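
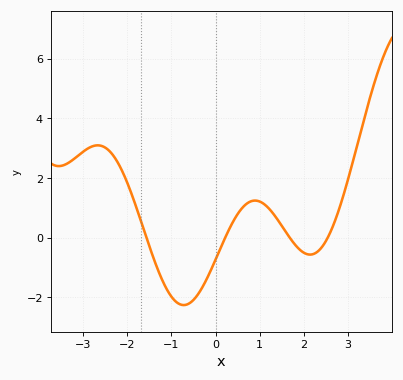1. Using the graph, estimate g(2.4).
-0.334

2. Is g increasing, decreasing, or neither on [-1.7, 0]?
neither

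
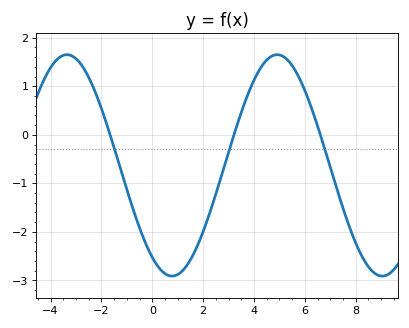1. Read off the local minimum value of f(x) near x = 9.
-2.91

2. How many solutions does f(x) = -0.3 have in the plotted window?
3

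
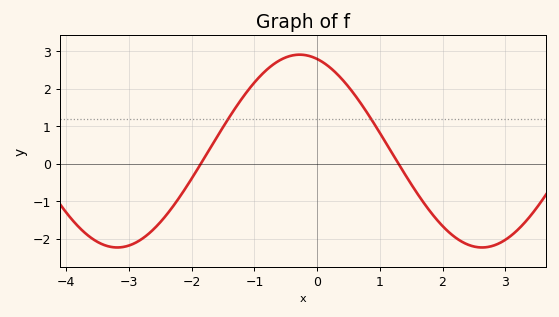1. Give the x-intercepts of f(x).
-1.86, 1.3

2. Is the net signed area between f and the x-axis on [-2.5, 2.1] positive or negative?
positive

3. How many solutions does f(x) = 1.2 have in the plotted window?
2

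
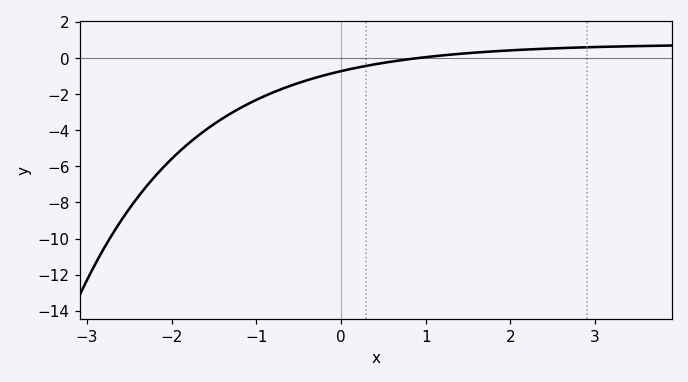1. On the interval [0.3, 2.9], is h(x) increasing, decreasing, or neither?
increasing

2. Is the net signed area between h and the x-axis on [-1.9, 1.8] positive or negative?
negative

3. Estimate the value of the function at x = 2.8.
0.589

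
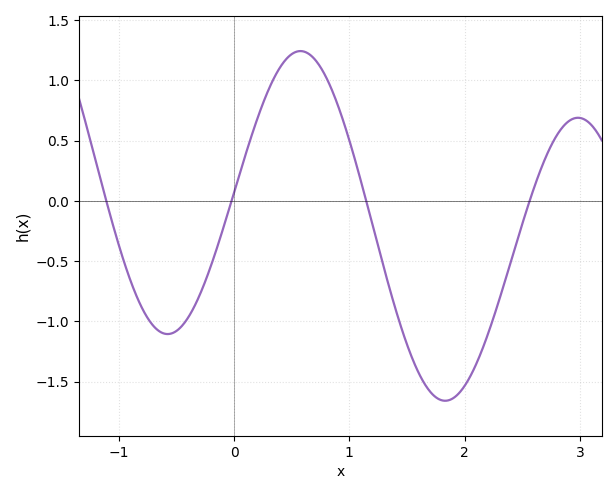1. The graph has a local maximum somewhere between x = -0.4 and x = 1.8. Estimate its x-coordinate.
0.575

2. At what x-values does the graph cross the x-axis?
-1.11, -0.022, 1.15, 2.56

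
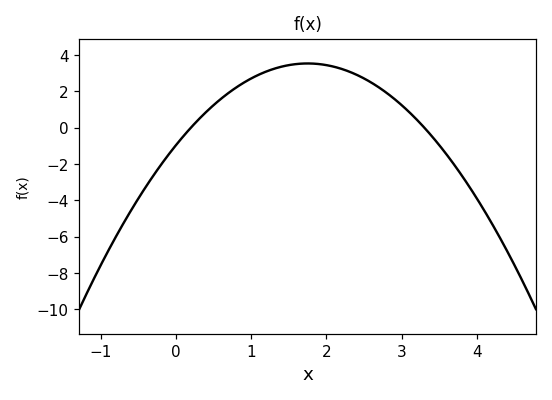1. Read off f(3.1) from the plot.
0.8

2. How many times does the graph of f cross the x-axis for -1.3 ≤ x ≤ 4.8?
2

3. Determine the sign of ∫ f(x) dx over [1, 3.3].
positive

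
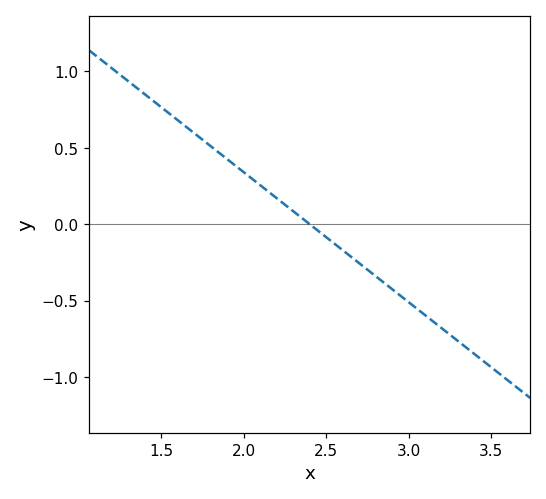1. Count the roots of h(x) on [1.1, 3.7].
1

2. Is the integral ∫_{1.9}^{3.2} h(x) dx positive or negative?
negative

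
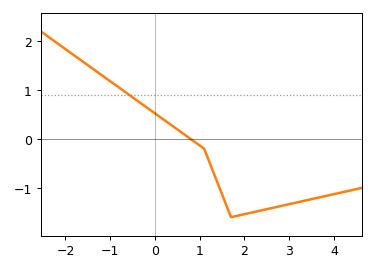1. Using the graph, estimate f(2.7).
-1.4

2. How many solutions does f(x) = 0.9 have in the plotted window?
1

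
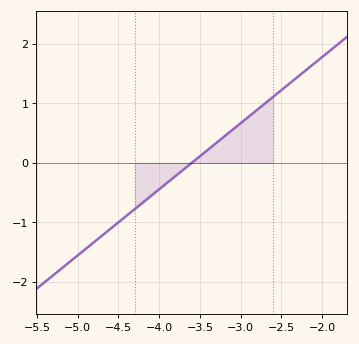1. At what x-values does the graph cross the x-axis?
-3.6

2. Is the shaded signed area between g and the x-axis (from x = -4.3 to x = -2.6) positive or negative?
positive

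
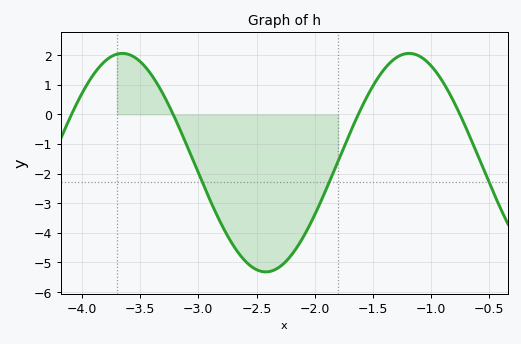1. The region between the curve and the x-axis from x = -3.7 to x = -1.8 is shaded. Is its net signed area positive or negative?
negative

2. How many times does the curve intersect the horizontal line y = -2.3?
3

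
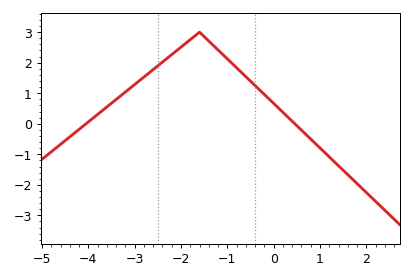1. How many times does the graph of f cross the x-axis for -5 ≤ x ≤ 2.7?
2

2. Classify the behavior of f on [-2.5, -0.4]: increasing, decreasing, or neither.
neither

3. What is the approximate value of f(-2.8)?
1.5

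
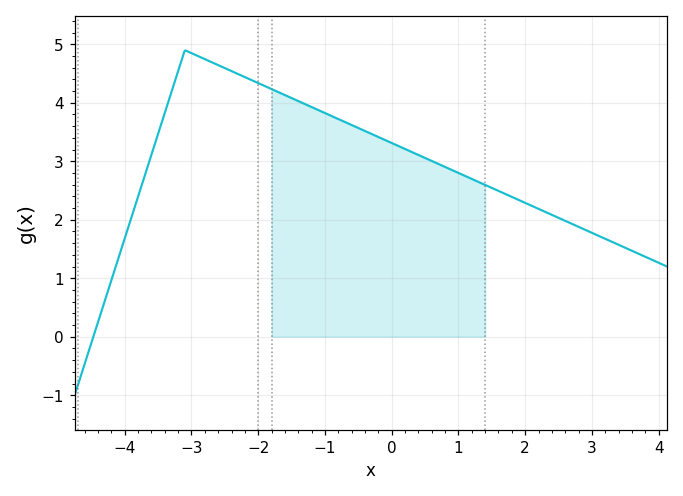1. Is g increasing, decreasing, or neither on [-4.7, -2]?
neither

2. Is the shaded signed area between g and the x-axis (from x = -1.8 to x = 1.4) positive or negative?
positive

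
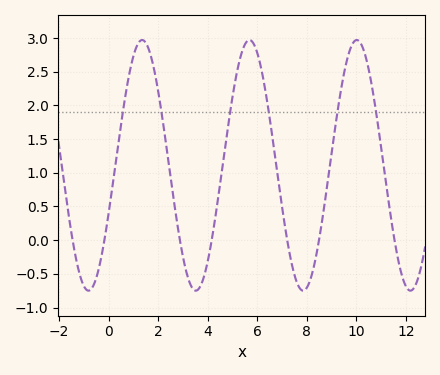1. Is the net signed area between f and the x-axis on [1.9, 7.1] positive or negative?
positive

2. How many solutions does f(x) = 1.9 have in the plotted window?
6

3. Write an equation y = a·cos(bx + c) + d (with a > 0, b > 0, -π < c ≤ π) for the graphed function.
y = 1.86cos(1.4x - 2) + 1.11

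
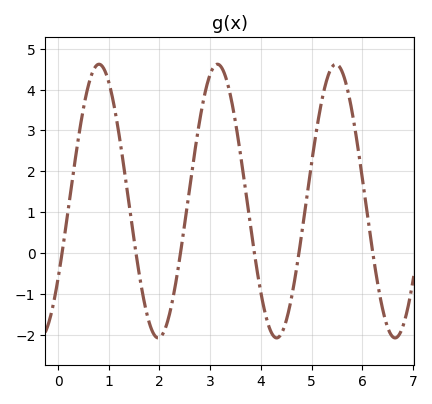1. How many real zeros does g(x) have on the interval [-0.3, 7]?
6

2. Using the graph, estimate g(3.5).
3.2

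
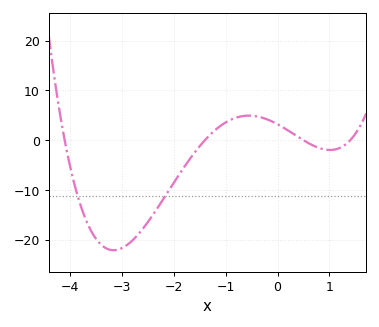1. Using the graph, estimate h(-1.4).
0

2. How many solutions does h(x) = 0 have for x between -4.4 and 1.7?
4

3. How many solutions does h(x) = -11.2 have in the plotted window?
2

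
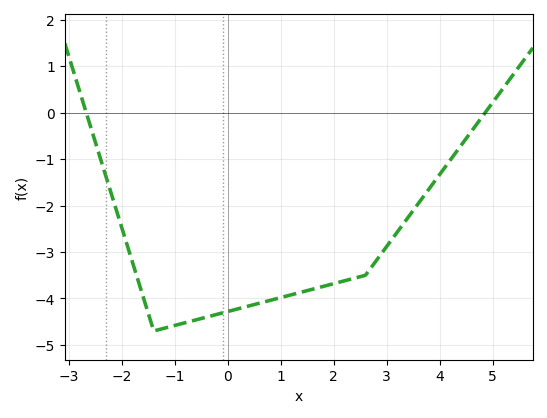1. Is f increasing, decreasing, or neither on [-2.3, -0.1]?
neither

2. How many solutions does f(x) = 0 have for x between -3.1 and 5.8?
2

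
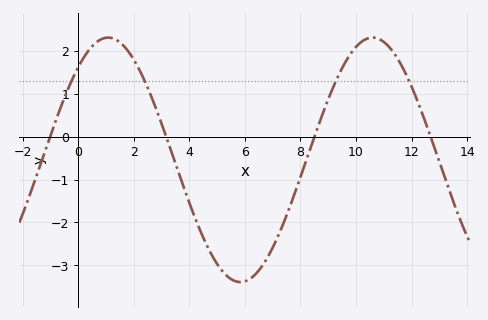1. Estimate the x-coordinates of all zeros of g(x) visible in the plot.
-1, 3.2, 8.6, 12.6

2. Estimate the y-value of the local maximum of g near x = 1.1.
2.3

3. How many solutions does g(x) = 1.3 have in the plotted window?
4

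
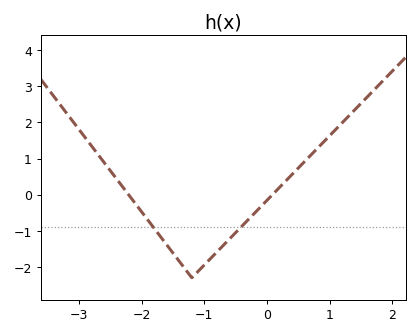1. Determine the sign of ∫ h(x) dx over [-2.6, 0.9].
negative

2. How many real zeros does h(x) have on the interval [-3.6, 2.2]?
2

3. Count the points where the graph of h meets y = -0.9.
2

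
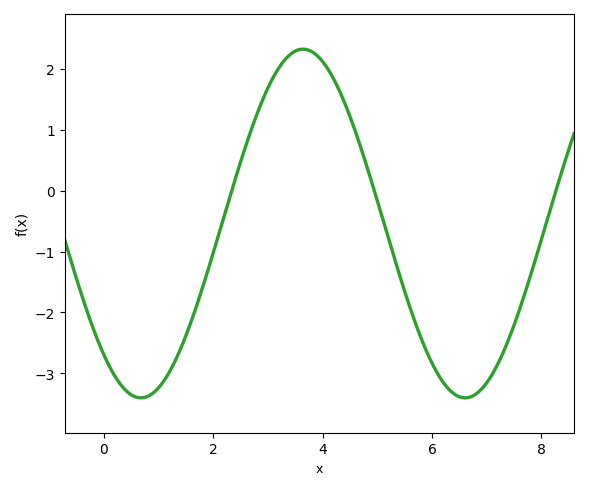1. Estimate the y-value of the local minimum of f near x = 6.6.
-3.4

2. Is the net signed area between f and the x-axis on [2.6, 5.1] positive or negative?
positive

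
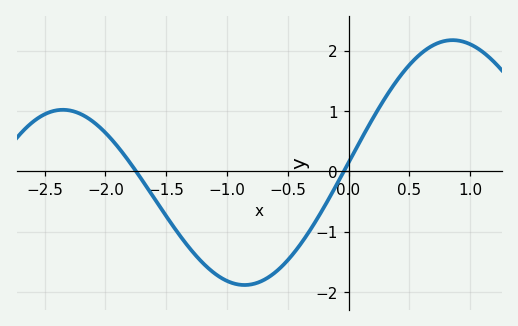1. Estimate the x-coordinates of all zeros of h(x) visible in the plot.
-1.7, 0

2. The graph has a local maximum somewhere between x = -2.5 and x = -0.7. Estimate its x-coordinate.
-2.3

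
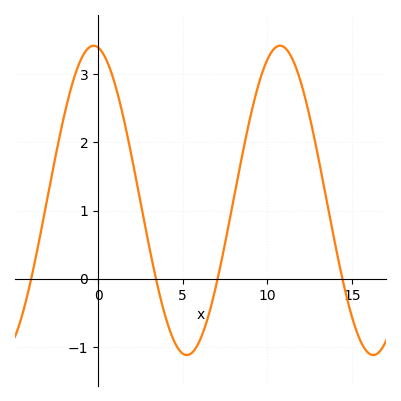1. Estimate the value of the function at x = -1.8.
2.6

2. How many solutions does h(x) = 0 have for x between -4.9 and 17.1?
4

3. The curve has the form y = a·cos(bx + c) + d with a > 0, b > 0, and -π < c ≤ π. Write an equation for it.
y = 2.27cos(0.57x + 0.15) + 1.15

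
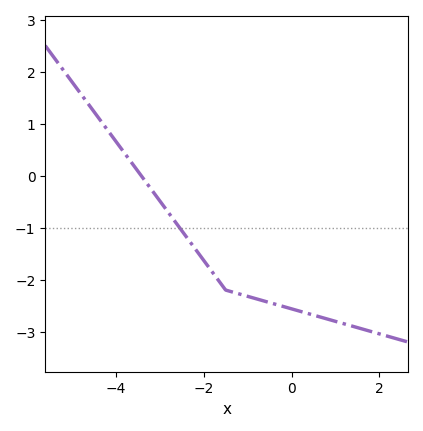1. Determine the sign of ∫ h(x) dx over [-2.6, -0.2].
negative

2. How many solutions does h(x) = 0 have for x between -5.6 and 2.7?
1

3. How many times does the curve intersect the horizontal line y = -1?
1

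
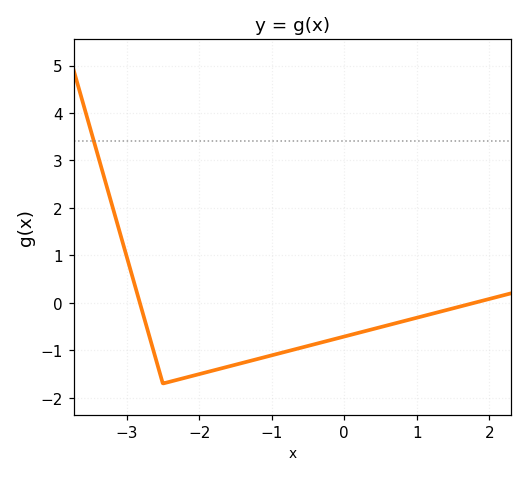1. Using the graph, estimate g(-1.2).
-1.18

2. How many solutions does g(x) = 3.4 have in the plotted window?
1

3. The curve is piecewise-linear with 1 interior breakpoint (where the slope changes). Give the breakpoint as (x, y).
(-2.5, -1.7)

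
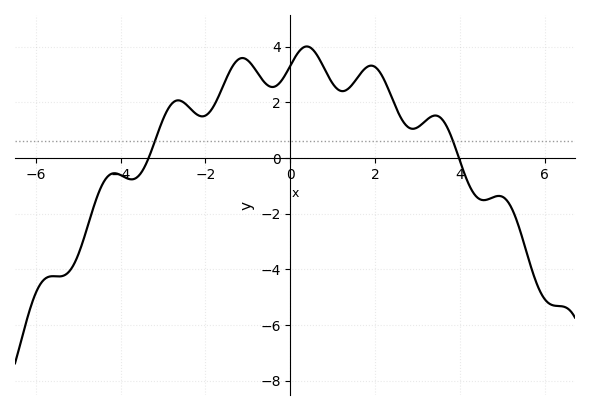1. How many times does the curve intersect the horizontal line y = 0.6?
2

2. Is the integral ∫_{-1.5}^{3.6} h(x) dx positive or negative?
positive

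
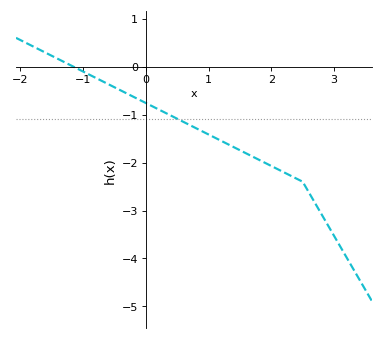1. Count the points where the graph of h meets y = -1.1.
1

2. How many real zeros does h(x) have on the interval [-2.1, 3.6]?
1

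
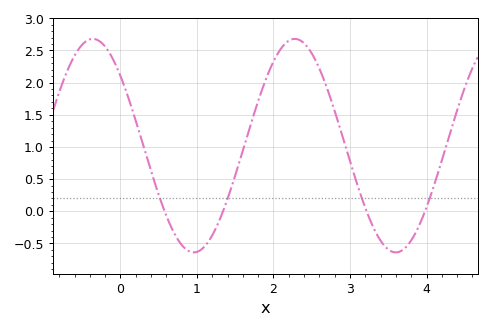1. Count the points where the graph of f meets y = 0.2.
4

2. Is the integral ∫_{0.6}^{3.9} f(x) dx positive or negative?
positive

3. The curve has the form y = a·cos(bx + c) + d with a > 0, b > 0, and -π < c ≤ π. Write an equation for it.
y = 1.66cos(2.4x + 0.86) + 1.02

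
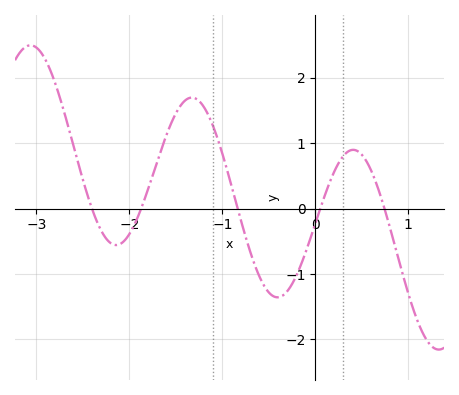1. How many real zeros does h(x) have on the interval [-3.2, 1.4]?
5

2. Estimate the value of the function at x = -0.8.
-0.183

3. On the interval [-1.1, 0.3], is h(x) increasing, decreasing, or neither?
neither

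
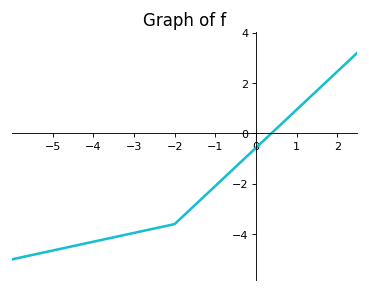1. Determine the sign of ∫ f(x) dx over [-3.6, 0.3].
negative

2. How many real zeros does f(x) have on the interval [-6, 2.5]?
1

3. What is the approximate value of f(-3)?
-4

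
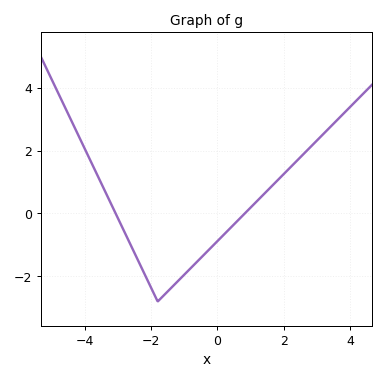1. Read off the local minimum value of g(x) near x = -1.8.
-2.8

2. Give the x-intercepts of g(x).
-3.07, 0.828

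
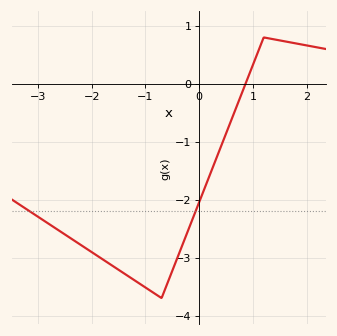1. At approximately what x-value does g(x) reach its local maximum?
1.2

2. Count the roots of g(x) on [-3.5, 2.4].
1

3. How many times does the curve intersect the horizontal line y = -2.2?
2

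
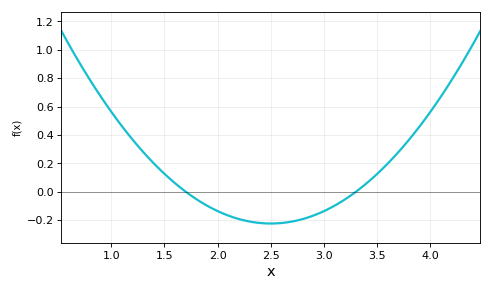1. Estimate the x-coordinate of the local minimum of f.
2.5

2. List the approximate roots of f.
1.7, 3.3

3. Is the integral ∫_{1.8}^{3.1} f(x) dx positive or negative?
negative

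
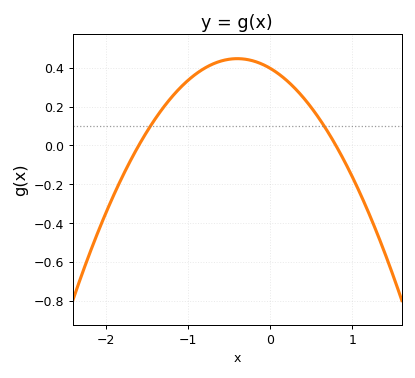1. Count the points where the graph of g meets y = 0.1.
2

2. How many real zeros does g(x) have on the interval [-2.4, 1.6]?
2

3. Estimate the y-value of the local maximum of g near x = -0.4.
0.44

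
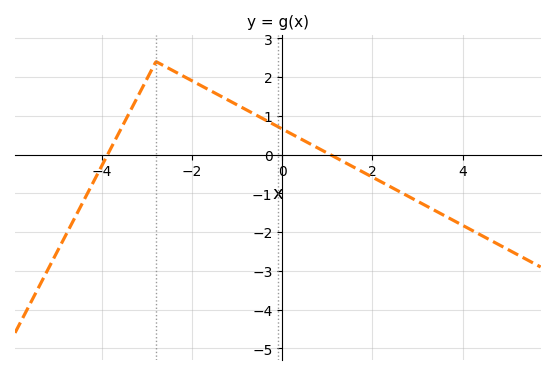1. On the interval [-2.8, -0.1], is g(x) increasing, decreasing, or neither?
decreasing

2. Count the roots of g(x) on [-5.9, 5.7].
2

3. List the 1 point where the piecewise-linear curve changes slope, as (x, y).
(-2.8, 2.4)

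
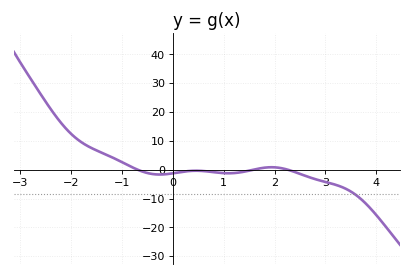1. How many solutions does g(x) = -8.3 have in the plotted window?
1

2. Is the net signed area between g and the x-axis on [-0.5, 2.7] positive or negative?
negative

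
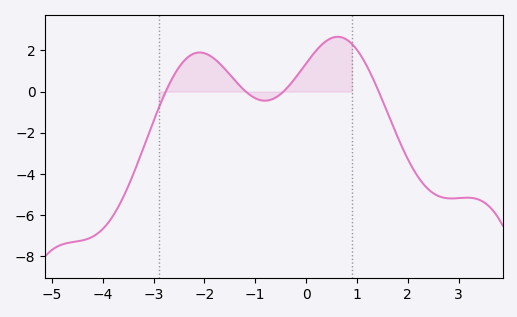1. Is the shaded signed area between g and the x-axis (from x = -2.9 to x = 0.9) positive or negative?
positive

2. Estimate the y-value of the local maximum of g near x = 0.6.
2.6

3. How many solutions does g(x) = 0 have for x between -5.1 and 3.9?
4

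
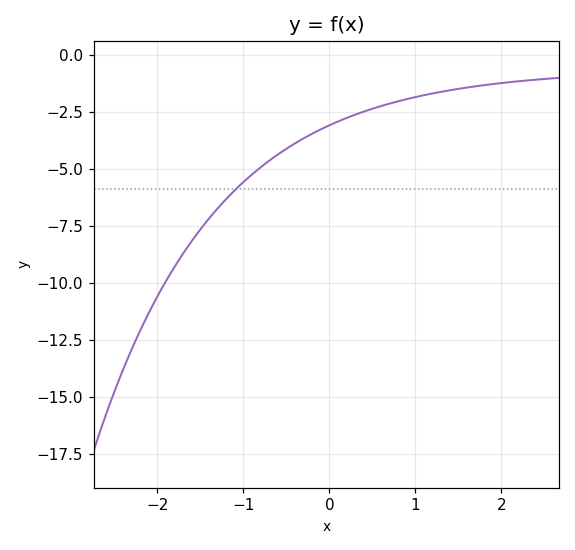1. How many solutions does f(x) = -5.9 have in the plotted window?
1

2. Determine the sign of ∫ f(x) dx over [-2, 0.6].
negative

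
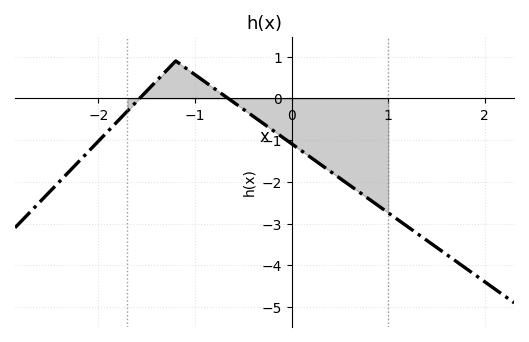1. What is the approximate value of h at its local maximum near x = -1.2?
0.9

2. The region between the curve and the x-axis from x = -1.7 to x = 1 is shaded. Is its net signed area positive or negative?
negative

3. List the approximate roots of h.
-1.57, -0.656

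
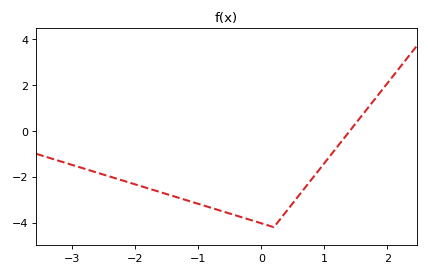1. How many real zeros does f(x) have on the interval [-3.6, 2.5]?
1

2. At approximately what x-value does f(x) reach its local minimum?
0.2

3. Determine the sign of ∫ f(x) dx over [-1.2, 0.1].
negative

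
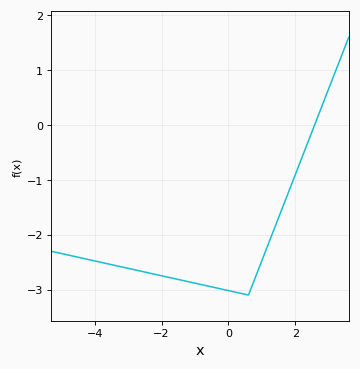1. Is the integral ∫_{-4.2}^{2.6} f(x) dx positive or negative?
negative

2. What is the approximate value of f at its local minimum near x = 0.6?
-3.1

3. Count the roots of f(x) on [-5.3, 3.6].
1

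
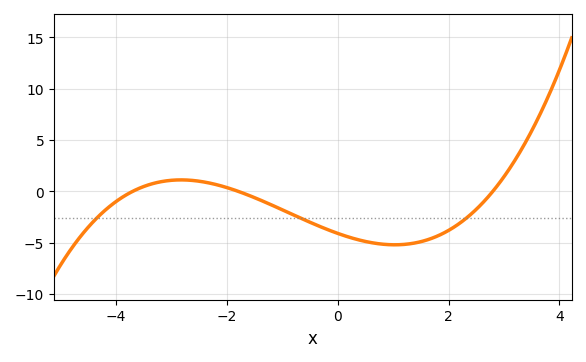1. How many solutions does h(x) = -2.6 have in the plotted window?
3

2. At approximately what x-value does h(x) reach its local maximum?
-2.83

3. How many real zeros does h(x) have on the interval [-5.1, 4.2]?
3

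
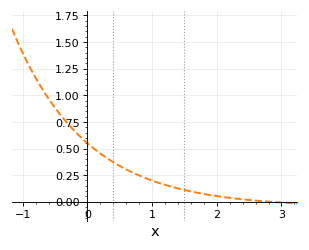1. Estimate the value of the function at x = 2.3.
0.02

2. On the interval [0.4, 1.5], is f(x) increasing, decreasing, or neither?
decreasing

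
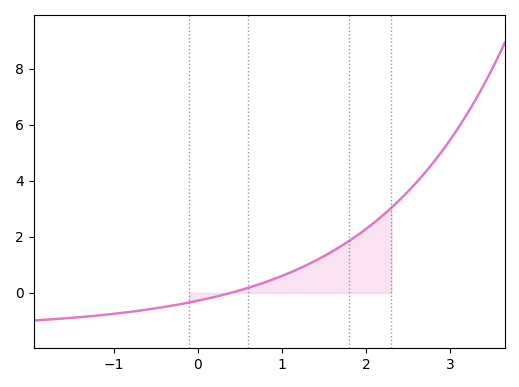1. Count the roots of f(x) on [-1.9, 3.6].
1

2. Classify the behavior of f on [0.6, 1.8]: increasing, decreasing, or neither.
increasing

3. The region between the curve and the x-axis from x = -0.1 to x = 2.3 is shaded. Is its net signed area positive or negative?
positive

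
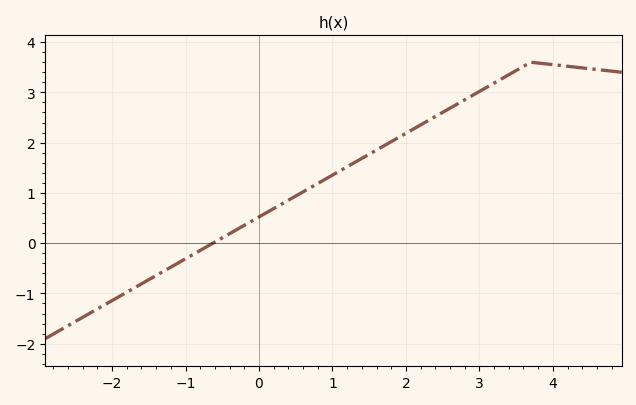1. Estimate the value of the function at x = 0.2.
0.688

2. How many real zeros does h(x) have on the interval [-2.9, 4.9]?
1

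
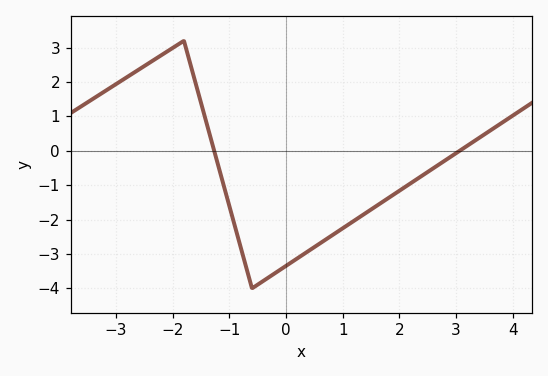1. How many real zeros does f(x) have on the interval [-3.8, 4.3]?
2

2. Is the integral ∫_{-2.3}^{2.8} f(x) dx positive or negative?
negative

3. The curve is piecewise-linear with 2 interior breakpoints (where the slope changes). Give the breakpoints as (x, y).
(-1.8, 3.2); (-0.6, -4)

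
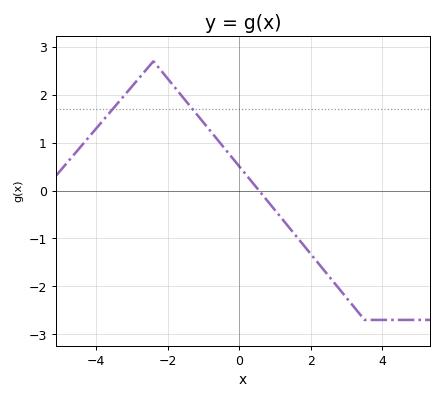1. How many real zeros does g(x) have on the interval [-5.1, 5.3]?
1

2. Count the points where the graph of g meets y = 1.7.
2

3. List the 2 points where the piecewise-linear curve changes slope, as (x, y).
(-2.4, 2.7); (3.5, -2.7)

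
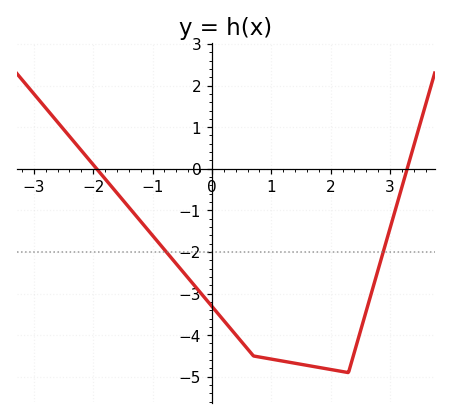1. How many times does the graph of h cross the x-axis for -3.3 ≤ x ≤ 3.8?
2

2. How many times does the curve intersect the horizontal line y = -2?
2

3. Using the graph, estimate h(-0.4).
-2.6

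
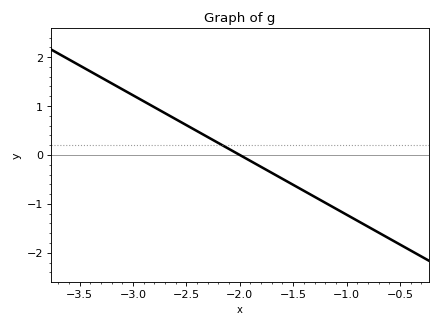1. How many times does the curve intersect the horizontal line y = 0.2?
1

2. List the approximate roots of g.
-2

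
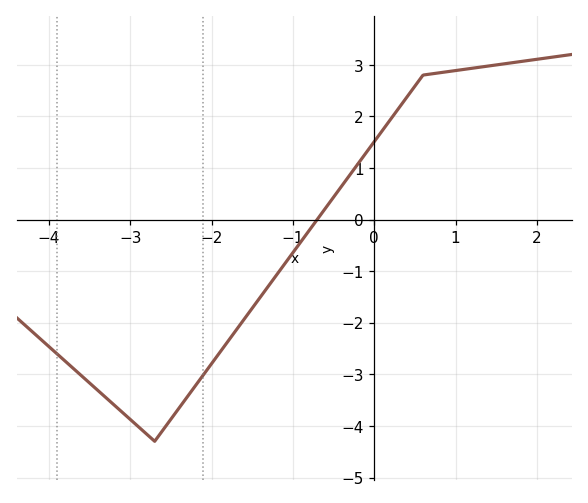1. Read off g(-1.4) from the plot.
-1.5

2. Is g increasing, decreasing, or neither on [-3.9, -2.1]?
neither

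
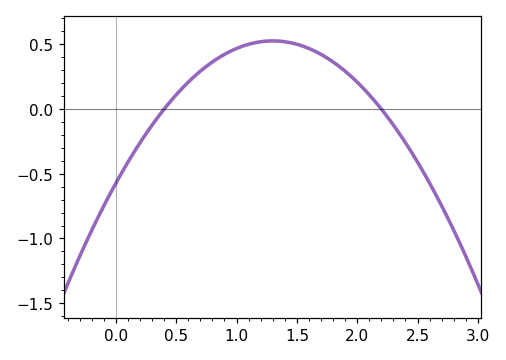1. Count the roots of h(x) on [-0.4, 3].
2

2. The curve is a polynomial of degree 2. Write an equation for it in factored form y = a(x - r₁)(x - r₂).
y = -0.65(x - 0.4)(x - 2.2)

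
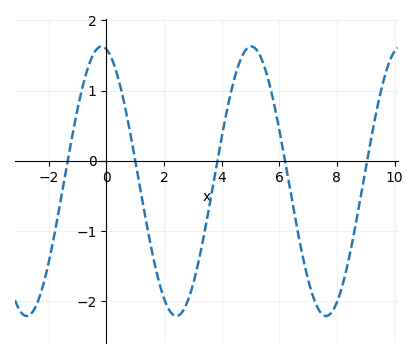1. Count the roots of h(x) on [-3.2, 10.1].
5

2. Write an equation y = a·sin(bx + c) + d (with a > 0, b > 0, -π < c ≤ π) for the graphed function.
y = 1.92sin(1.2x + 1.8) - 0.29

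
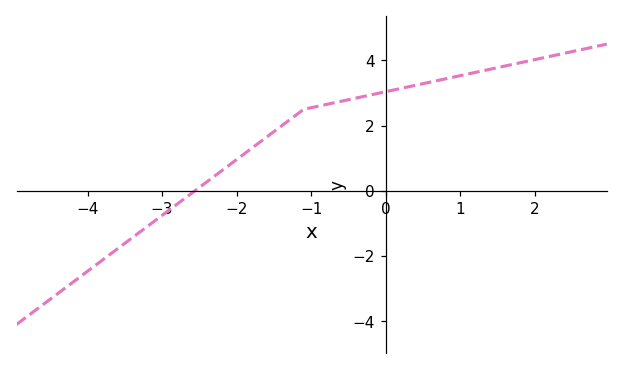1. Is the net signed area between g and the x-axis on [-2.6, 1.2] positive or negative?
positive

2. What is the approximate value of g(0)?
3.04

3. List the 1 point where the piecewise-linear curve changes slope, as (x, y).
(-1.1, 2.5)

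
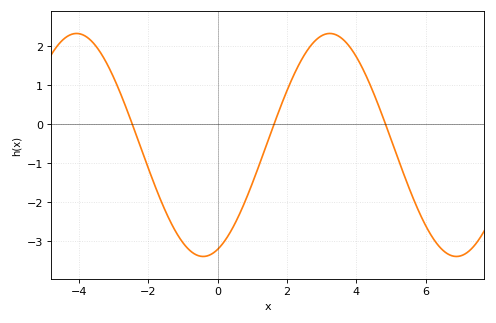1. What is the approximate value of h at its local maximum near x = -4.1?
2.3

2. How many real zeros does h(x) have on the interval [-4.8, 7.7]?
3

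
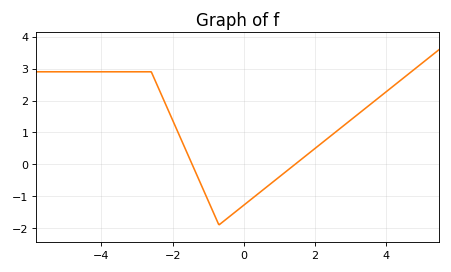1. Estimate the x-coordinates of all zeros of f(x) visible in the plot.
-1.45, 1.44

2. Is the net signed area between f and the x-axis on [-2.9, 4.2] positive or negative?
positive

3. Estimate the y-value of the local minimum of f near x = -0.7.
-1.9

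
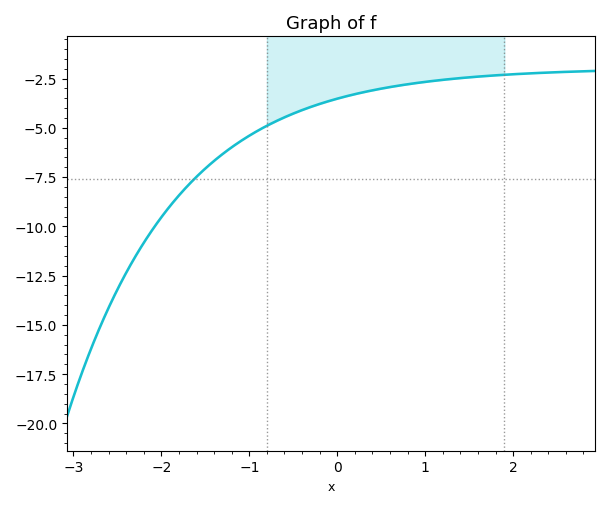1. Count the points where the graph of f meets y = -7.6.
1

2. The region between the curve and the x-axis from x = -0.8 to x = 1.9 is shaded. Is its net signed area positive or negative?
negative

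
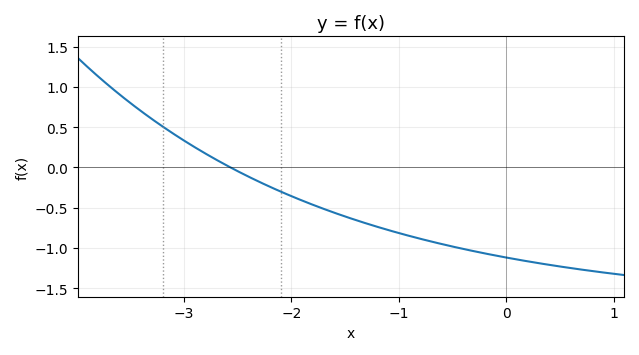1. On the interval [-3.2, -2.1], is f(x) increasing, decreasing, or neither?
decreasing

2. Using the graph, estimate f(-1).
-0.8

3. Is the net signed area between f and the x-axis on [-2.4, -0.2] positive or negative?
negative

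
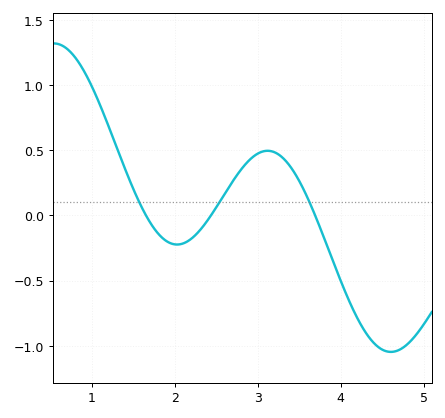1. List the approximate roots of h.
1.66, 2.44, 3.69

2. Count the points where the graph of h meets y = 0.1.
3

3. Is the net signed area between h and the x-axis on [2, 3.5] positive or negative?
positive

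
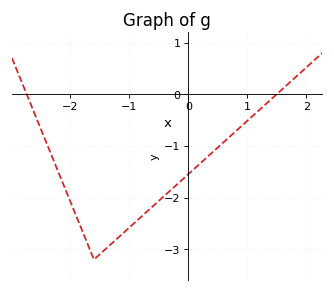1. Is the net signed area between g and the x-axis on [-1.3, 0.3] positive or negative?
negative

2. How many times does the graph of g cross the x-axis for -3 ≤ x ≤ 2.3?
2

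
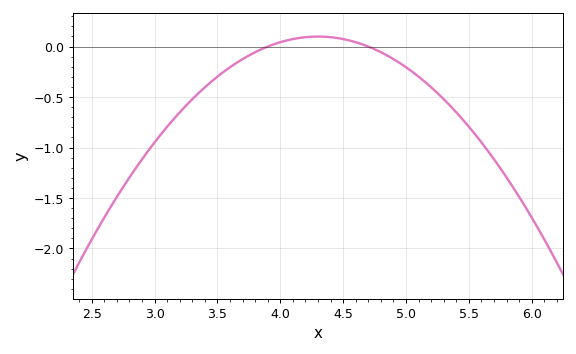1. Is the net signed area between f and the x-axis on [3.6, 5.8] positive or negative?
negative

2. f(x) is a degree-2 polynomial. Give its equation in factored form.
y = -0.62(x - 3.9)(x - 4.7)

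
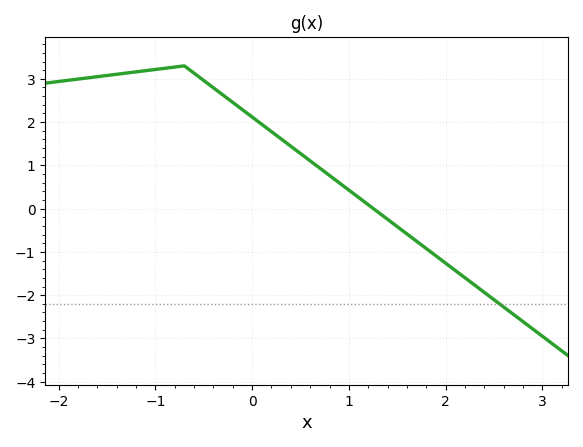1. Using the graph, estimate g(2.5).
-2.1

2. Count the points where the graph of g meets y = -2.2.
1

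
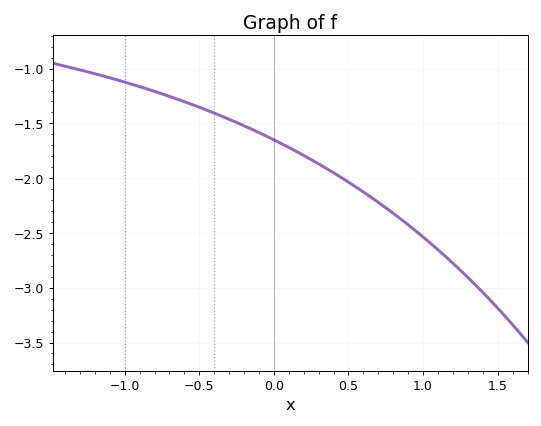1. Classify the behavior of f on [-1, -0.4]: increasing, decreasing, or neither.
decreasing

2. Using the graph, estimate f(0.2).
-1.79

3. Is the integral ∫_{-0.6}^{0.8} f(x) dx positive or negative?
negative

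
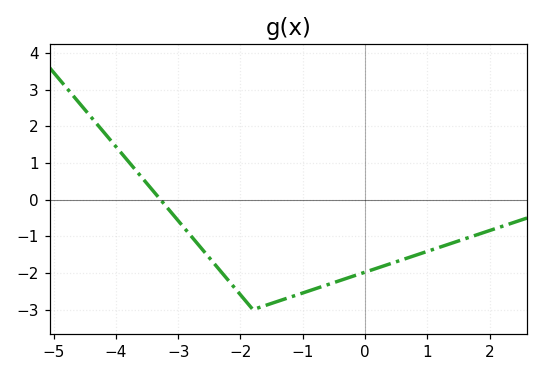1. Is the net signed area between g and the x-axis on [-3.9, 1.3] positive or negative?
negative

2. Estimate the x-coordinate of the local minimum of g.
-1.8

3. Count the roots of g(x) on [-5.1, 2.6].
1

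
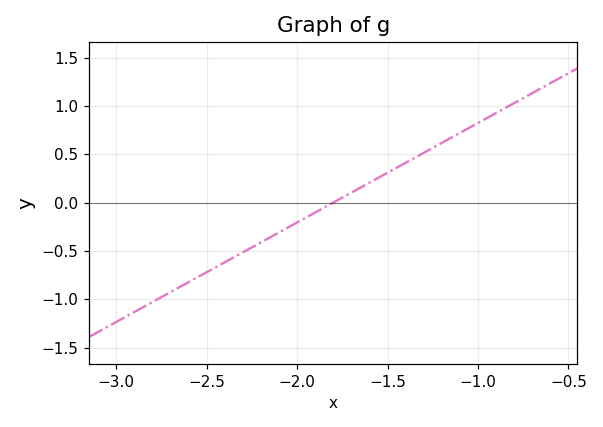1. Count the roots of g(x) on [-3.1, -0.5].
1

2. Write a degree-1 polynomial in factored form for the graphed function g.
y = 1.03(x + 1.8)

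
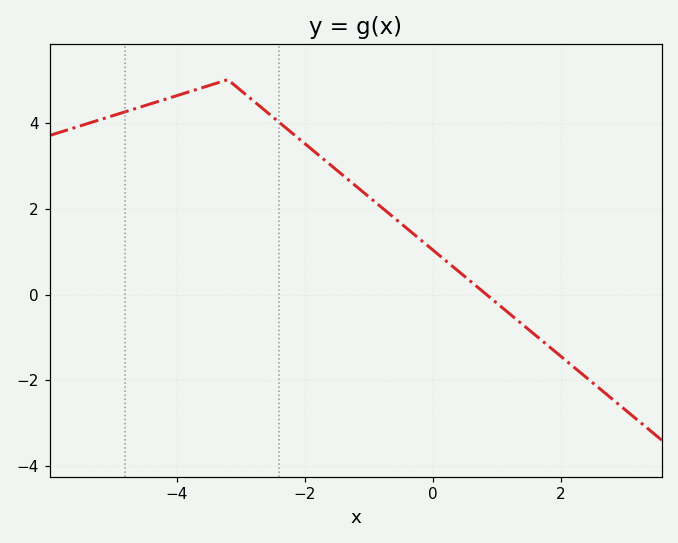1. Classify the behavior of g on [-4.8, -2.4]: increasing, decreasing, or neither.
neither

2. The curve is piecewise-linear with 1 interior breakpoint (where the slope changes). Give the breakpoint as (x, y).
(-3.2, 5)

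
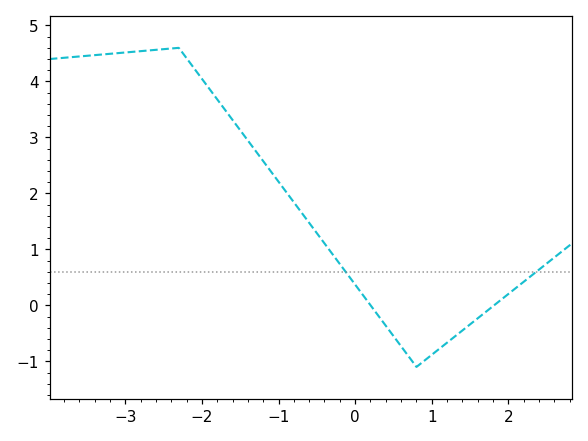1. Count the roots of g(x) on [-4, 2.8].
2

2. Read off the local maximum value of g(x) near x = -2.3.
4.6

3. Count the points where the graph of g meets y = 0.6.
2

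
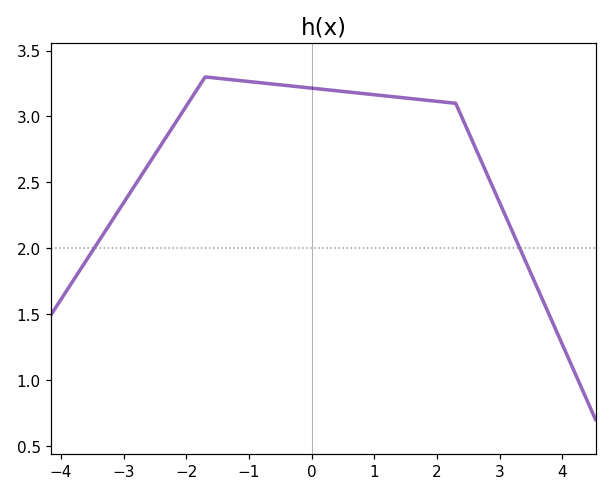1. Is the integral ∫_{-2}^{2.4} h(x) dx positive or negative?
positive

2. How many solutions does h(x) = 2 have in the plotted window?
2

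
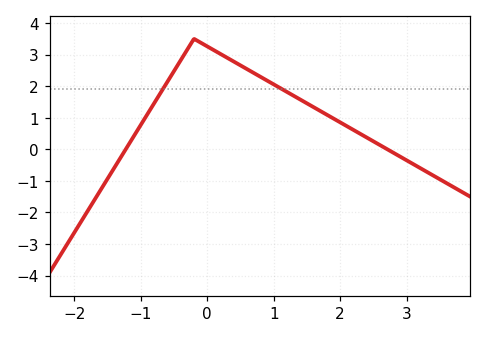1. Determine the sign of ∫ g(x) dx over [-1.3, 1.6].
positive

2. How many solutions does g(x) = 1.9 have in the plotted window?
2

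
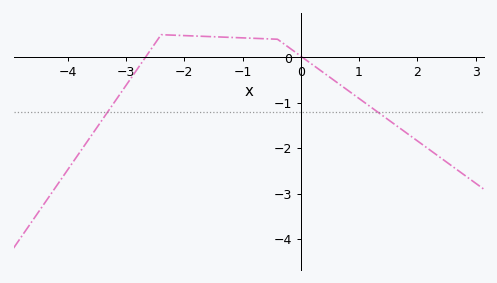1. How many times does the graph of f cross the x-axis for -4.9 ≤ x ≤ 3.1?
2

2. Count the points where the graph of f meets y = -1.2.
2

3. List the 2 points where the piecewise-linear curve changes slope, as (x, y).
(-2.4, 0.5); (-0.4, 0.4)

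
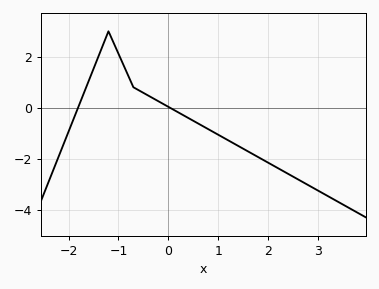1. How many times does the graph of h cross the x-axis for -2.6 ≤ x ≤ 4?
2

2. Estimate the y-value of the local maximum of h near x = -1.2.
2.99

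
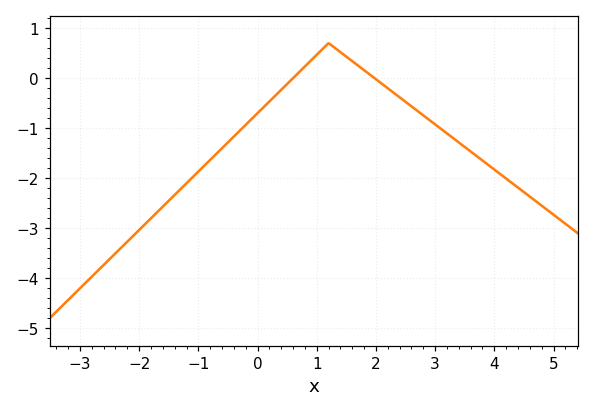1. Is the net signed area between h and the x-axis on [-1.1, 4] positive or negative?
negative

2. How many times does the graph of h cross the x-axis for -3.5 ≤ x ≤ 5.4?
2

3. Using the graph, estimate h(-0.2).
-0.934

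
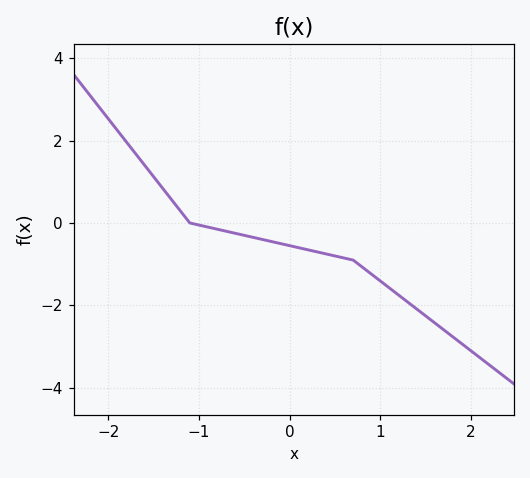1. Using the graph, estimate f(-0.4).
-0.4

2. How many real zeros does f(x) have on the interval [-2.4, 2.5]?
1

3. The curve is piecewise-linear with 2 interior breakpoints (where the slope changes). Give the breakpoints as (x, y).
(-1.1, 0); (0.7, -0.9)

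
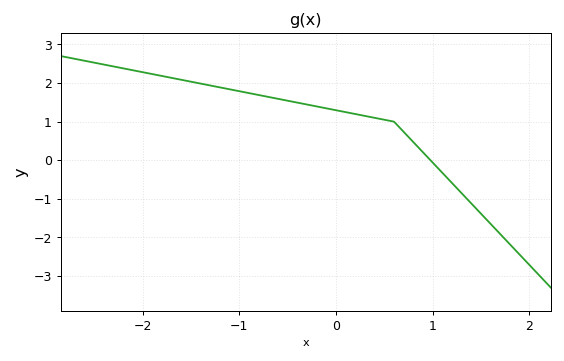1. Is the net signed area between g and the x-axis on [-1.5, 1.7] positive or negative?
positive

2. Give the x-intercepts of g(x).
1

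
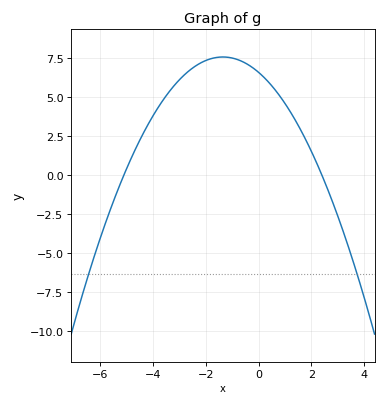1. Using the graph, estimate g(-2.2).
7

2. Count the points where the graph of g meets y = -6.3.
2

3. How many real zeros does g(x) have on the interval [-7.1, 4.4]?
2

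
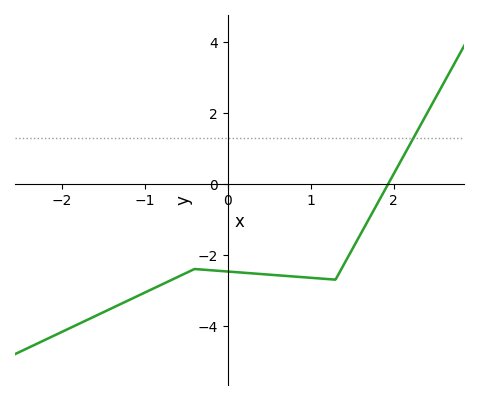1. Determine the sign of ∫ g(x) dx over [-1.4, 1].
negative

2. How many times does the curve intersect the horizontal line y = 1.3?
1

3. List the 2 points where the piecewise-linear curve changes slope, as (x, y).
(-0.4, -2.4); (1.3, -2.7)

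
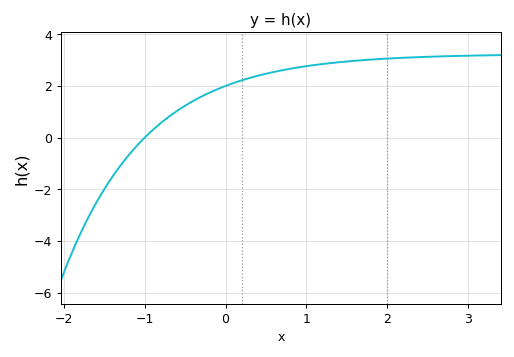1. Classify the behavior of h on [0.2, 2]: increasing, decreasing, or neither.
increasing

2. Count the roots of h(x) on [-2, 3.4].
1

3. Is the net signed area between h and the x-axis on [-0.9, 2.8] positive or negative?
positive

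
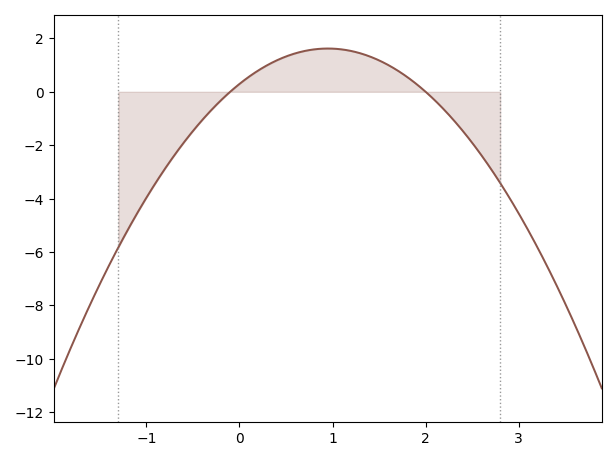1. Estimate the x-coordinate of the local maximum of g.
1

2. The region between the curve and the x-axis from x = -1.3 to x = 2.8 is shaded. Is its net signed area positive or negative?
negative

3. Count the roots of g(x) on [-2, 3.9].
2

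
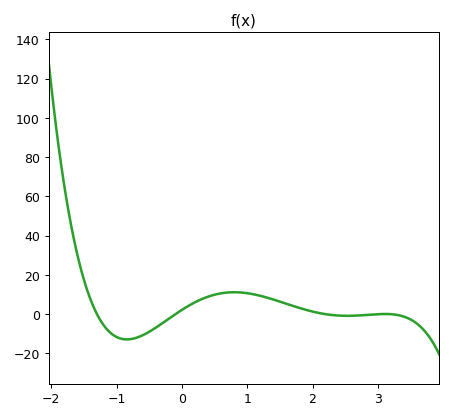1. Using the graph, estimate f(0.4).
8.91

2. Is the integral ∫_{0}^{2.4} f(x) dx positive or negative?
positive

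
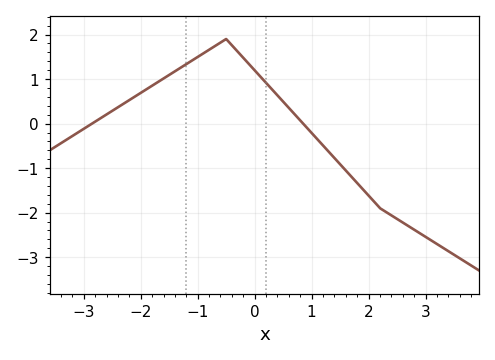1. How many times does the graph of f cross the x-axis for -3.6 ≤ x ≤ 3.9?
2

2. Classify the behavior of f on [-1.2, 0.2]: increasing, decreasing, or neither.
neither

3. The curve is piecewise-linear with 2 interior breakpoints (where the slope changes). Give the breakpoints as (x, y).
(-0.5, 1.9); (2.2, -1.9)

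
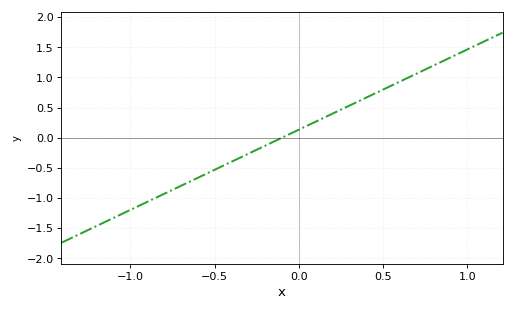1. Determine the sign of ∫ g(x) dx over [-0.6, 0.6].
positive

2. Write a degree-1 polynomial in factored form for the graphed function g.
y = 1.33(x + 0.1)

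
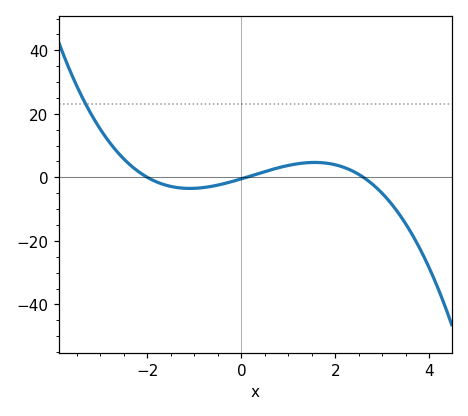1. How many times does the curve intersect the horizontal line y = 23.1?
1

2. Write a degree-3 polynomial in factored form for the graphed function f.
y = -0.87(x + 2)(x - 0.1)(x - 2.6)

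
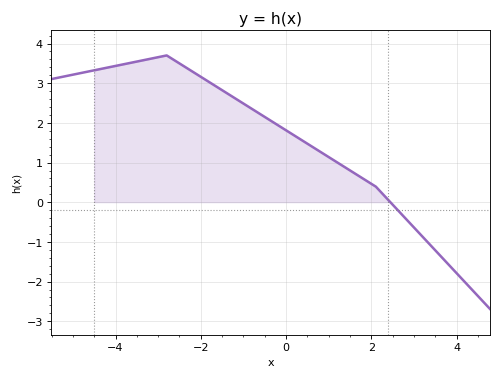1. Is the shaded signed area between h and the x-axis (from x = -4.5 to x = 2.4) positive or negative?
positive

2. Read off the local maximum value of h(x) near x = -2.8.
3.7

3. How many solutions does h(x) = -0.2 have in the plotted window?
1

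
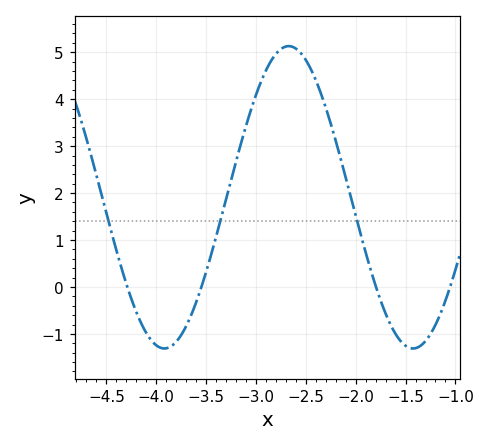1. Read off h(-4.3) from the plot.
0.1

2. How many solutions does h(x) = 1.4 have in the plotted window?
3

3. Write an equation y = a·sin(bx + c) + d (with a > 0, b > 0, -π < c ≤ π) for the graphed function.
y = 3.22sin(2.5x + 2) + 1.91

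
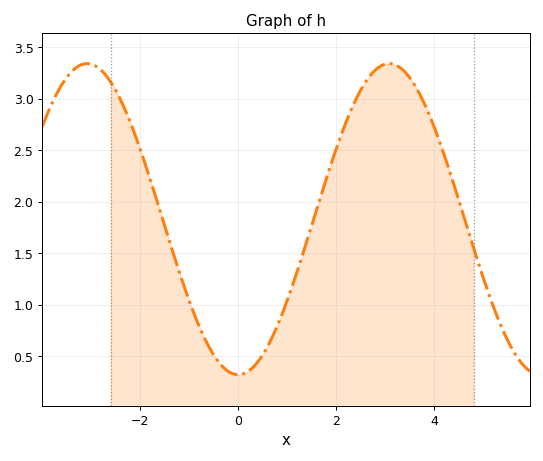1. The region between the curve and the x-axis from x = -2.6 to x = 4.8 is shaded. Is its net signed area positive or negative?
positive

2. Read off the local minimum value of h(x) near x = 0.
0.3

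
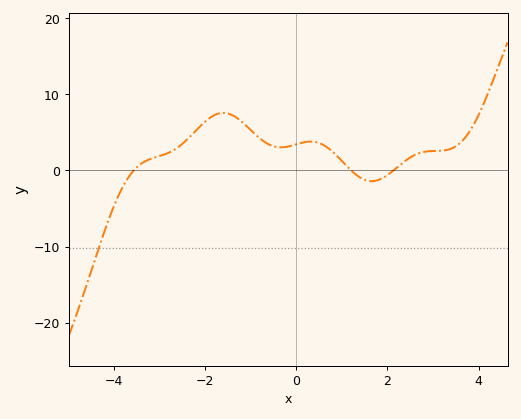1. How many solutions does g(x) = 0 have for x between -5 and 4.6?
3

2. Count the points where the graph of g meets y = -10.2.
1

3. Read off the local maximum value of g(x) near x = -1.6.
8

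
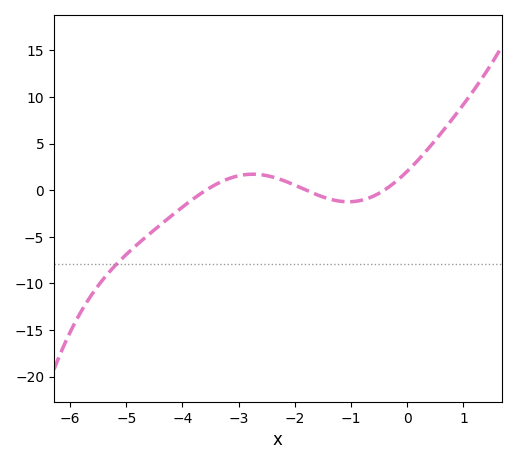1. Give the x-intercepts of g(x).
-3.58, -1.8, -0.41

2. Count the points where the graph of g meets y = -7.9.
1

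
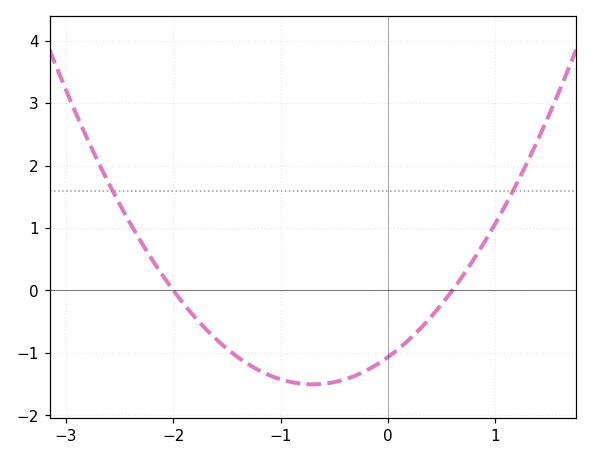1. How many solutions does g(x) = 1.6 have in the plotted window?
2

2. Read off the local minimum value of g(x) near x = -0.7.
-1.5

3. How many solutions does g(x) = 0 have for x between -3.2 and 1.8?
2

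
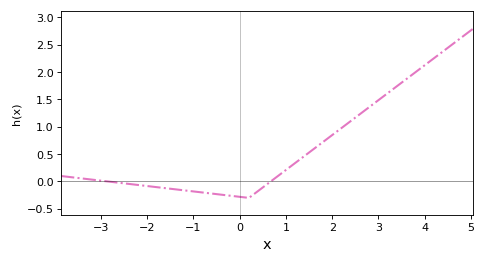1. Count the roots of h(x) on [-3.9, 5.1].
2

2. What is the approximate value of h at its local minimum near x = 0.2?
-0.3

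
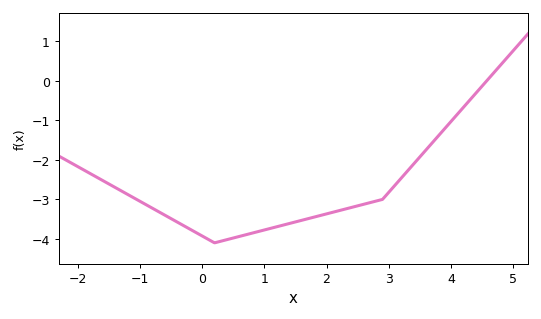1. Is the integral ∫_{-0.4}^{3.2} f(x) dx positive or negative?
negative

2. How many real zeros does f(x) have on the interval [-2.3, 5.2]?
1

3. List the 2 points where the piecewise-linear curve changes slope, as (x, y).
(0.2, -4.1); (2.9, -3)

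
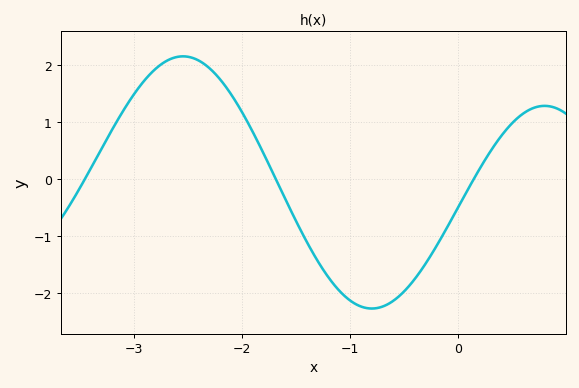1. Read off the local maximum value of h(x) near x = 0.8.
1.28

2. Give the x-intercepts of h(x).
-3.45, -1.69, 0.144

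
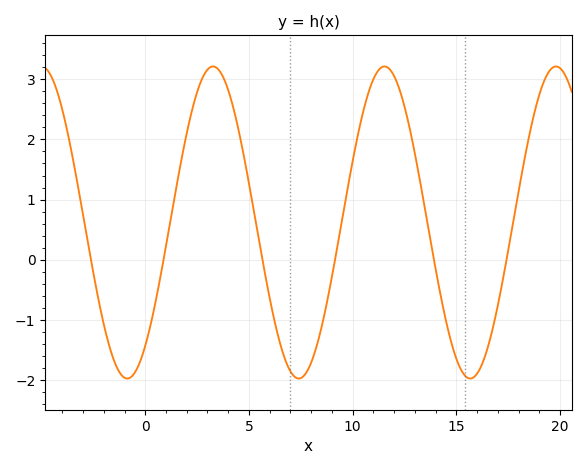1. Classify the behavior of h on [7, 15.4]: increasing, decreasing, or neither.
neither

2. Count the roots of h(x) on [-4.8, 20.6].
6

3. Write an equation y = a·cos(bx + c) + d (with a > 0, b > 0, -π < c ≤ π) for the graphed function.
y = 2.59cos(0.76x - 2.48) + 0.62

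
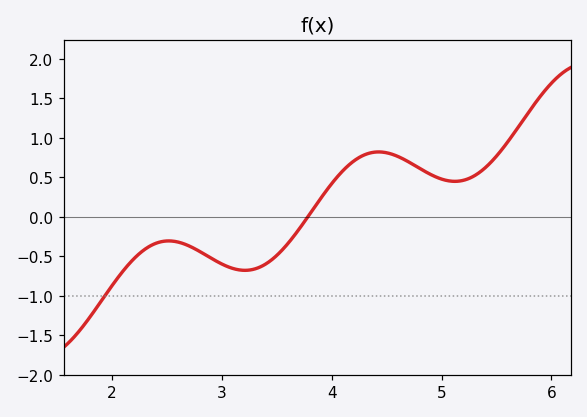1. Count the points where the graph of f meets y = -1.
1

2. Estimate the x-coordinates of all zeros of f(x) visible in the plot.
3.8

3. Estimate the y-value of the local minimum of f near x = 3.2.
-0.7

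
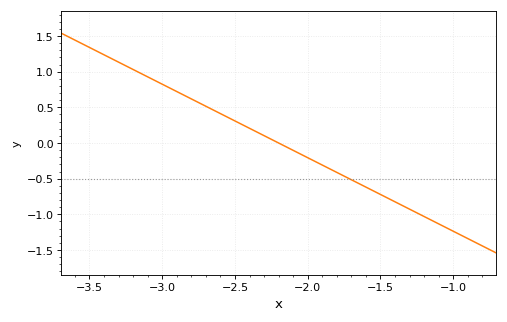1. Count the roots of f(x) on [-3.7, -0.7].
1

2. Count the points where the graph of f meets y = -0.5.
1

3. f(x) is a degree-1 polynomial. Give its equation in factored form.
y = -1.03(x + 2.2)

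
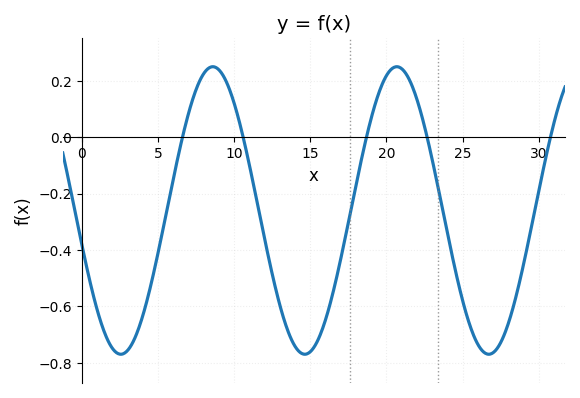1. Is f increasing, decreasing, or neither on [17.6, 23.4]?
neither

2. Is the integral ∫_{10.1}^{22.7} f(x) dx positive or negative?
negative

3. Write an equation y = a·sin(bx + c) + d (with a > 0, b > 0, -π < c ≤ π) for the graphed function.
y = 0.51sin(0.52x - 2.9) - 0.26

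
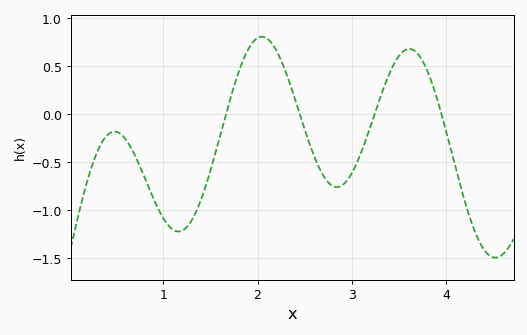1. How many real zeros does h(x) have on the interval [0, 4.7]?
4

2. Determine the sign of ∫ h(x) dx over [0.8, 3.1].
negative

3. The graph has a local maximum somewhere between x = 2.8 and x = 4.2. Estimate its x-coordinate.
3.6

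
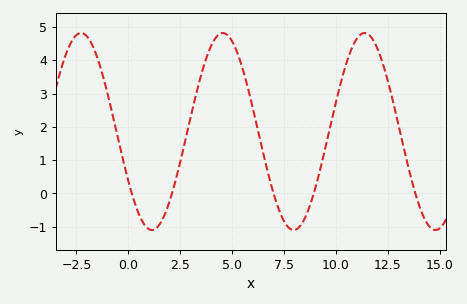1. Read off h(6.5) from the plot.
1.2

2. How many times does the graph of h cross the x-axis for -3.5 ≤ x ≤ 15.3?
5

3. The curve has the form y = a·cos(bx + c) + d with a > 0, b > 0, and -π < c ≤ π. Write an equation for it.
y = 2.96cos(0.92x + 2.1) + 1.86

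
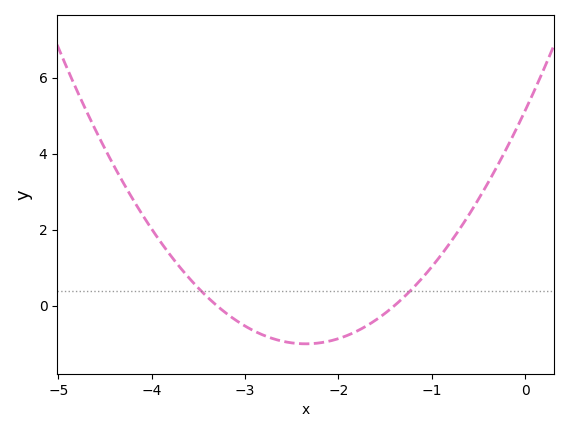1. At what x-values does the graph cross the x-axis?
-3.3, -1.4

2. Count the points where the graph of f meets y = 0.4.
2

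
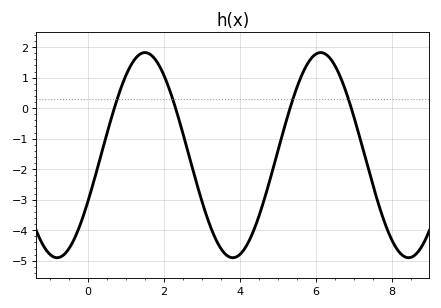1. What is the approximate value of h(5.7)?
1.3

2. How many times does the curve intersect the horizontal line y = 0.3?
4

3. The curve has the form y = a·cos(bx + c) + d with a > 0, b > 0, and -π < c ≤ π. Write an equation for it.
y = 3.36cos(1.4x - 2) - 1.54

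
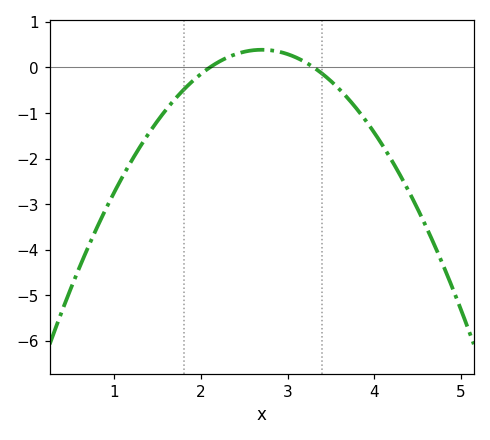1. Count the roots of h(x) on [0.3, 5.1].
2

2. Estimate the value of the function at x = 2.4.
0.3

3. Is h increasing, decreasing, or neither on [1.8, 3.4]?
neither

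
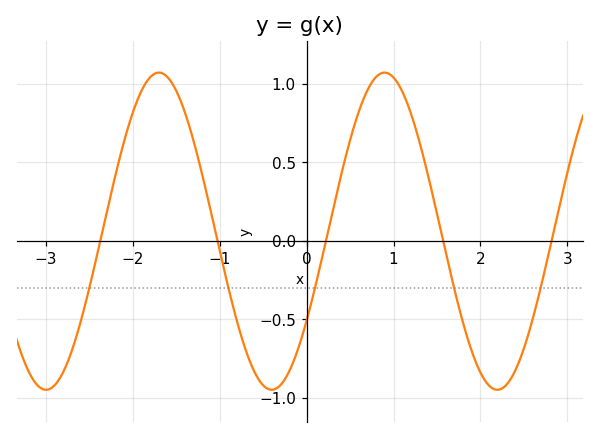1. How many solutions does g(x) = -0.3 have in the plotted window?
5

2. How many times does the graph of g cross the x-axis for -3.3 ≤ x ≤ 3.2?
5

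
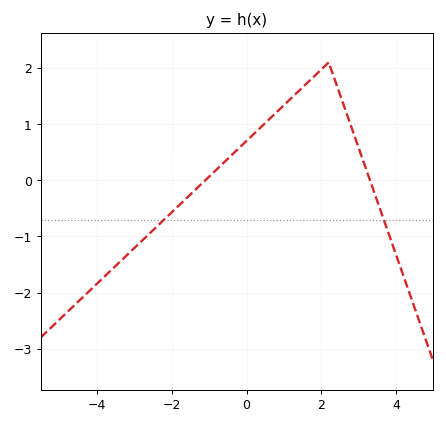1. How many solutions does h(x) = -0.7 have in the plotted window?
2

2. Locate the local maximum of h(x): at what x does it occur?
2.2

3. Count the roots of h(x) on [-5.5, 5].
2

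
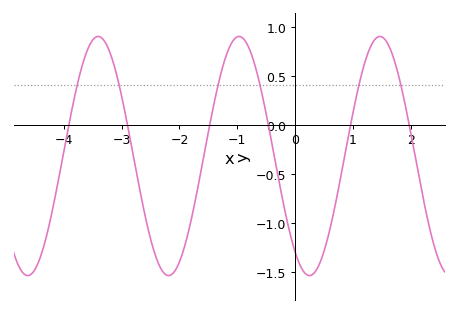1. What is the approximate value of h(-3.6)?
0.749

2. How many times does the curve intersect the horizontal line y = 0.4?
6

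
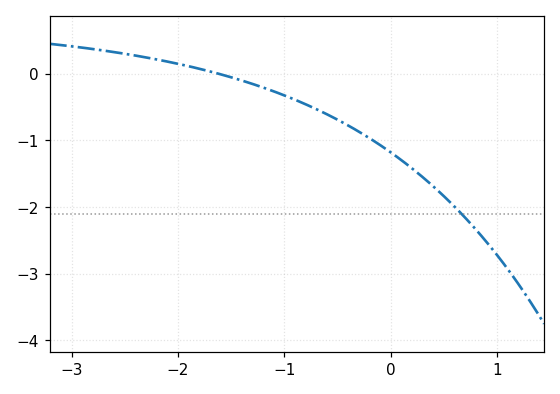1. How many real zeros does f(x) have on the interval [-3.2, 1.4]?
1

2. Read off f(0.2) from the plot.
-1.42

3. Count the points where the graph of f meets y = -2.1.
1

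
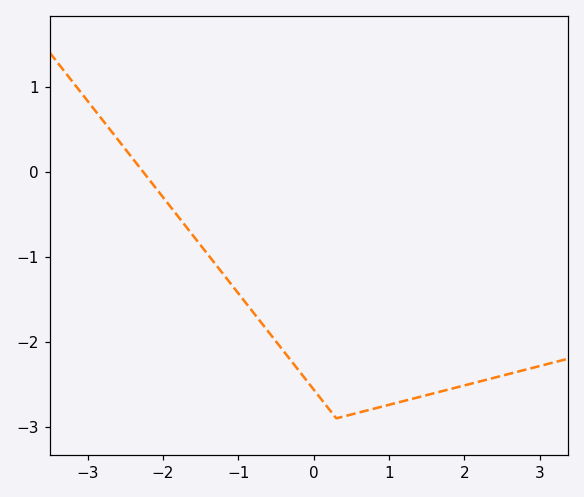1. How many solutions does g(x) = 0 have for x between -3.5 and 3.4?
1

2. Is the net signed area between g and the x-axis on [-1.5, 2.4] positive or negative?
negative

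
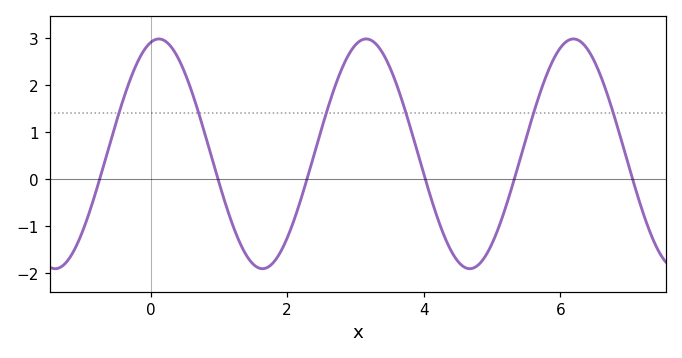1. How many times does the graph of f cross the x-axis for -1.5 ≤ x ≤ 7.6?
6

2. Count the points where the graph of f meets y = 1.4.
6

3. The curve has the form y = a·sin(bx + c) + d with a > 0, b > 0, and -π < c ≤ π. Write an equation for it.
y = 2.44sin(2.1x + 1.3) + 0.54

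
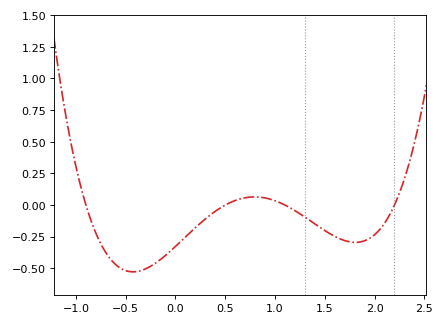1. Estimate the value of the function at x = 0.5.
0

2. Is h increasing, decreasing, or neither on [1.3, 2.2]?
neither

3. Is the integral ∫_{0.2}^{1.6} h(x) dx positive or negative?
negative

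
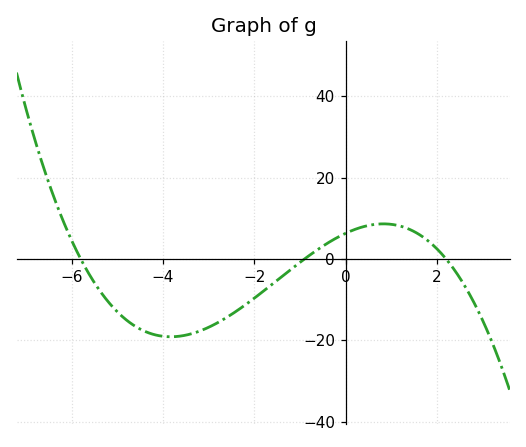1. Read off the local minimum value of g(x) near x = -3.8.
-20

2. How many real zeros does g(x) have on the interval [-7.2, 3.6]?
3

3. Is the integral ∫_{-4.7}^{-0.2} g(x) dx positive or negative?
negative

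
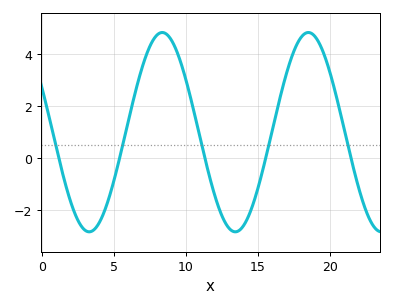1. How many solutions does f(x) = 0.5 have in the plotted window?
5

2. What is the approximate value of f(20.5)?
2.2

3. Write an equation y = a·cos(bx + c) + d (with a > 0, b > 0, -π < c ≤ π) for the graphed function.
y = 3.83cos(0.62x + 1.1) + 0.99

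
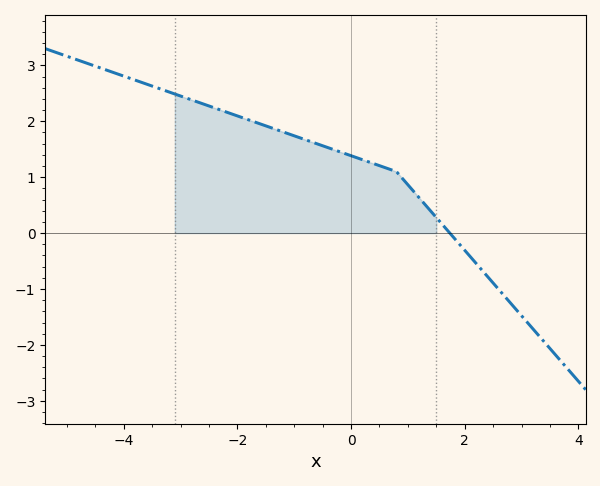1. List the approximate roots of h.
1.8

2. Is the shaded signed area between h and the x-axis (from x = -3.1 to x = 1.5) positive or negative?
positive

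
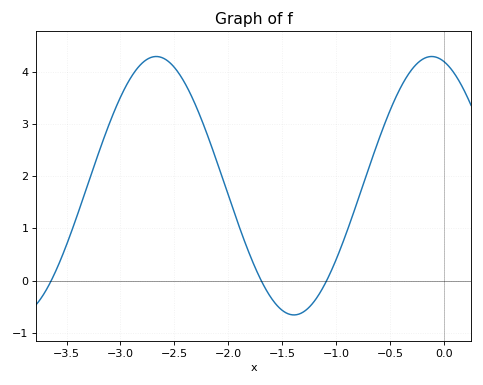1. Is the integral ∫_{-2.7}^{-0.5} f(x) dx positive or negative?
positive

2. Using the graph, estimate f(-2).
1.64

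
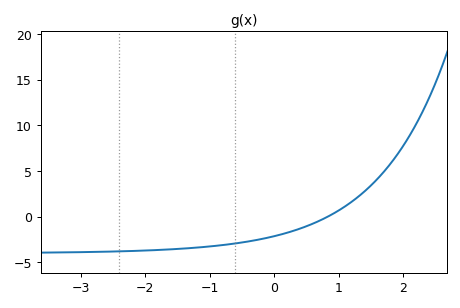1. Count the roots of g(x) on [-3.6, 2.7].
1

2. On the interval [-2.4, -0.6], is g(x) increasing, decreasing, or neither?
increasing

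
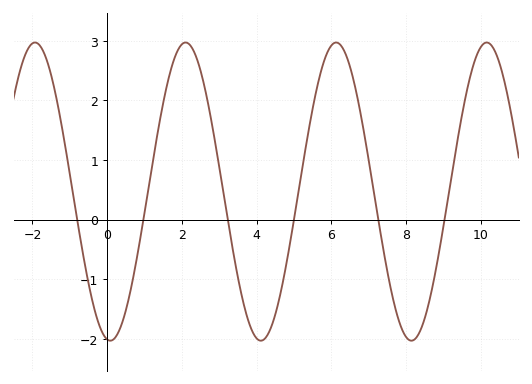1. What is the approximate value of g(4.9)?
-0.4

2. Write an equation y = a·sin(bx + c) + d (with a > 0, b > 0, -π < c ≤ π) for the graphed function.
y = 2.5sin(1.6x - 1.7) + 0.47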